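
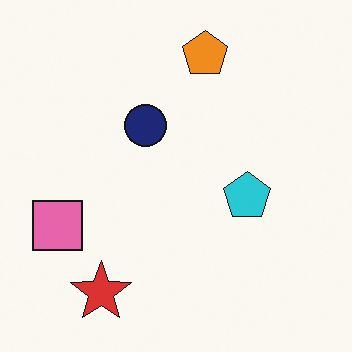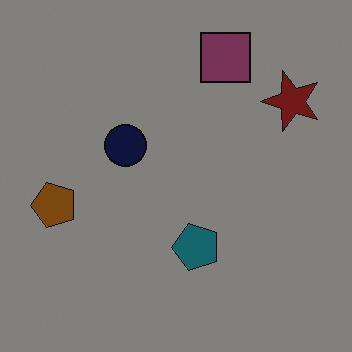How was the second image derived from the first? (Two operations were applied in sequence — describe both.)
The transformation is: transposed (reflected across the top-left ↔ bottom-right diagonal), then darkened a lot.

Shapes have swapped their row and column positions — what was in the top-right is now in the bottom-left — a diagonal reflection. Every pixel — background and shapes alike — is uniformly darkened.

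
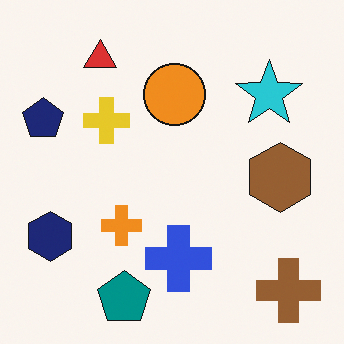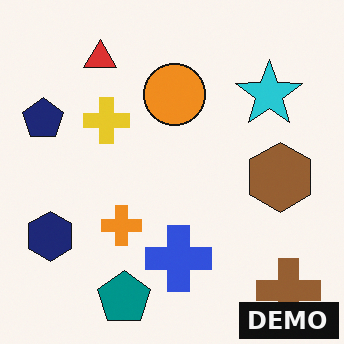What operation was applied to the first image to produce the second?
The second image is the first watermarked with the text "DEMO" in the lower-right corner.

A dark label reading "DEMO" appears in the lower-right corner.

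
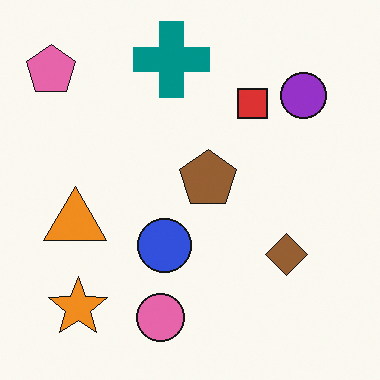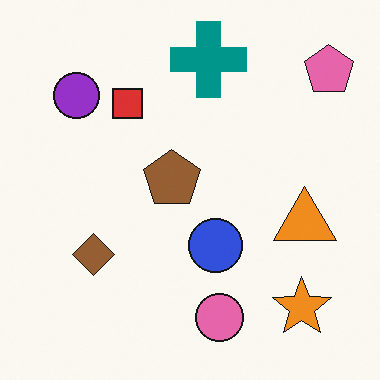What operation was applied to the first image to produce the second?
This is the original image flipped horizontally (left ↔ right).

The pink pentagon is in the top-left of the first image and the top-right of the second — shapes on opposite sides of the vertical midline have swapped in a mirror flip.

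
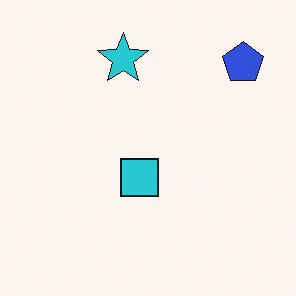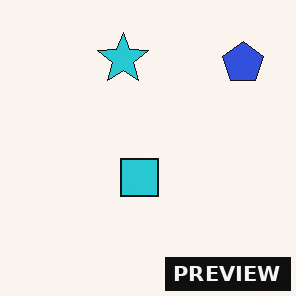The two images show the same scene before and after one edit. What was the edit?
The second image is the first watermarked with the text "PREVIEW" in the lower-right corner.

A dark label reading "PREVIEW" appears in the lower-right corner.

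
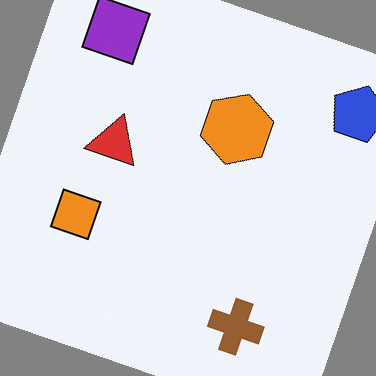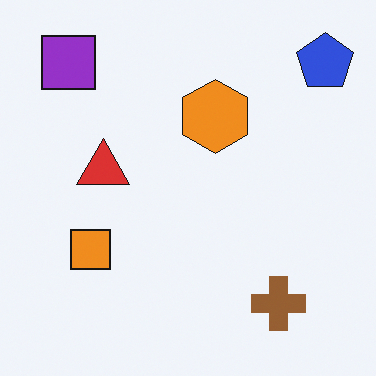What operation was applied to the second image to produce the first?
The transformation is: rotated clockwise by a clearly visible amount.

Every shape is tilted by the same angle and the image corners show triangular fill wedges — a whole-image rotation by a non-right angle.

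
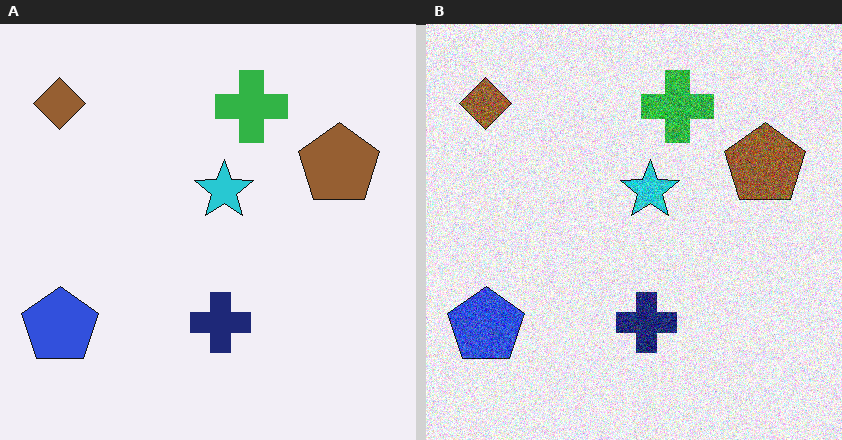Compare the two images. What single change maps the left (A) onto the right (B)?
Degraded with strong gaussian noise.

Random speckle covers the whole image, including the flat background.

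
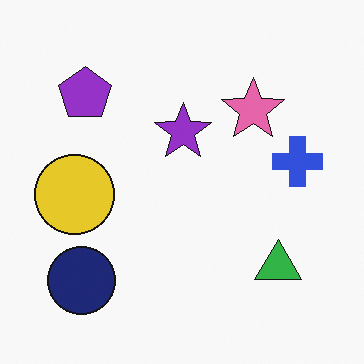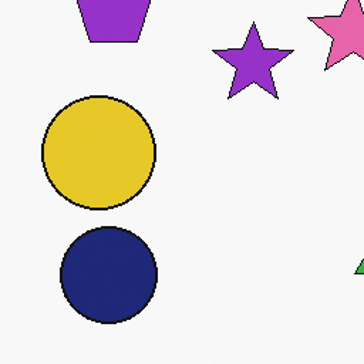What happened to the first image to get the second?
The image was cropped slightly and scaled back up.

The visible shapes are larger and the field of view is narrower; shapes near the original edges may be partly or wholly outside the frame — a crop-and-rescale.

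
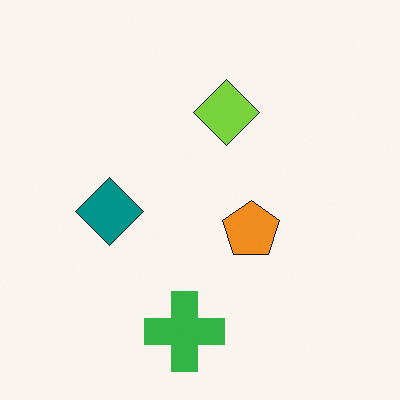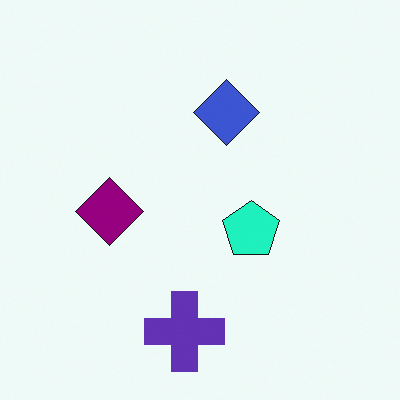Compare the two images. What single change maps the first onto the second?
The second image is the first hue-shifted through roughly a third of the color wheel.

Every shape's color has rotated by the same amount around the hue wheel — a uniform hue shift.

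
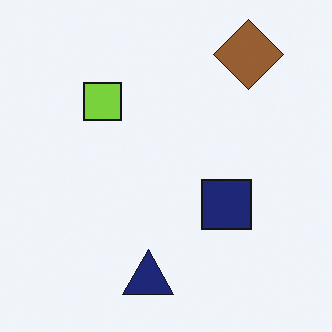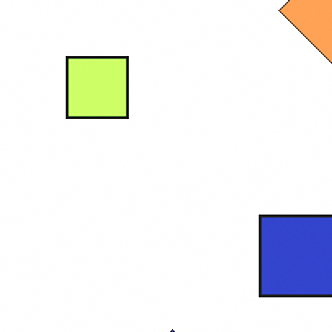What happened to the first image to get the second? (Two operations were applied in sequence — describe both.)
The image was cropped to a noticeably smaller region and rescaled, then substantially brightened.

The visible shapes are larger and the field of view is narrower; shapes near the original edges may be partly or wholly outside the frame — a crop-and-rescale. Every pixel — background and shapes alike — is uniformly brightened.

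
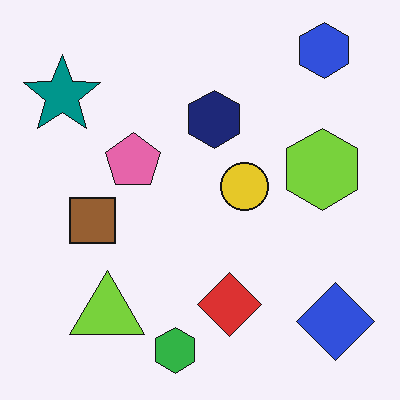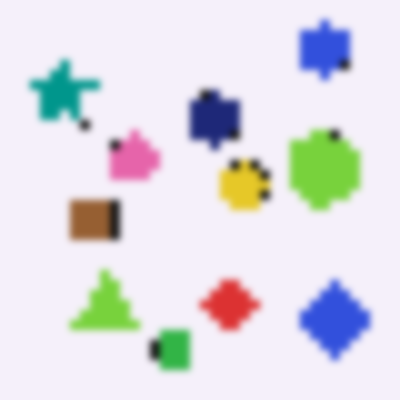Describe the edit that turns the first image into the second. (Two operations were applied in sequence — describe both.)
The second image is the first coarsely pixelated, then moderately blurred.

Shapes are reduced to large square blocks; fine edges and outlines are lost — a downscale-then-upscale (mosaic) effect. Shape edges and outlines are uniformly softened across the whole image.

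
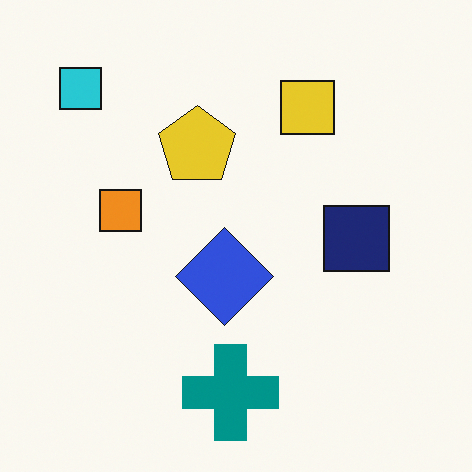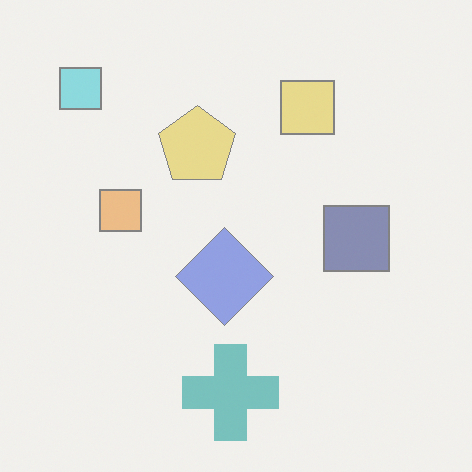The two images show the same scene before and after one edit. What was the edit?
Given much lower contrast.

Tones are pushed toward mid-grey across the whole image — a global contrast change.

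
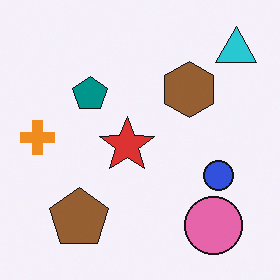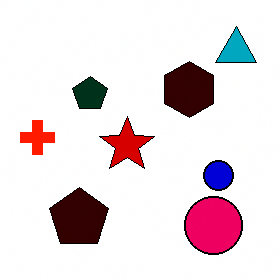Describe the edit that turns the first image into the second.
It was given much higher contrast.

Tones are pushed away from mid-grey across the whole image — a global contrast change.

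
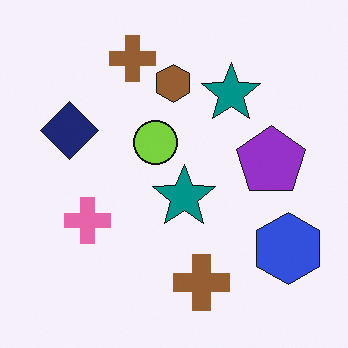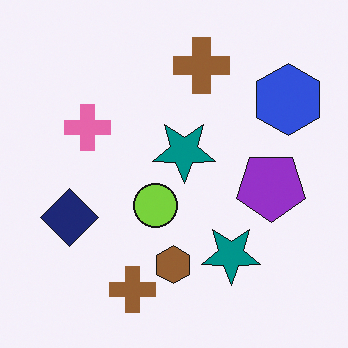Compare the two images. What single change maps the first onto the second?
It was flipped vertically (top ↔ bottom).

The brown hexagon is in the top of the first image and the bottom of the second — shapes on opposite sides of the horizontal midline have swapped in a mirror flip.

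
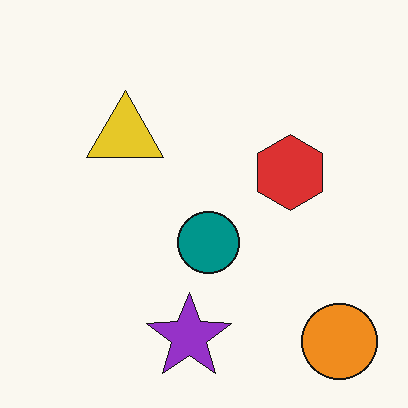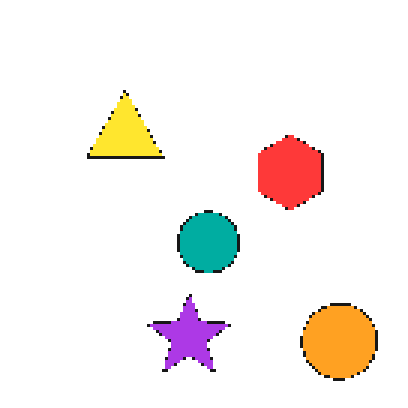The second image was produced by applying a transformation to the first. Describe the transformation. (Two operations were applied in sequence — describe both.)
Lightly pixelated (a mild mosaic effect), then brightened a little.

Shapes are reduced to large square blocks; fine edges and outlines are lost — a downscale-then-upscale (mosaic) effect. Every pixel — background and shapes alike — is uniformly brightened.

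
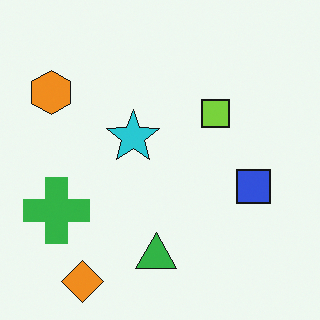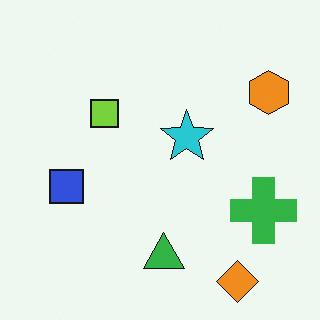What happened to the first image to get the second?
The transformation is: flipped horizontally (left ↔ right).

The orange hexagon is in the top-left of the first image and the top-right of the second — shapes on opposite sides of the vertical midline have swapped in a mirror flip.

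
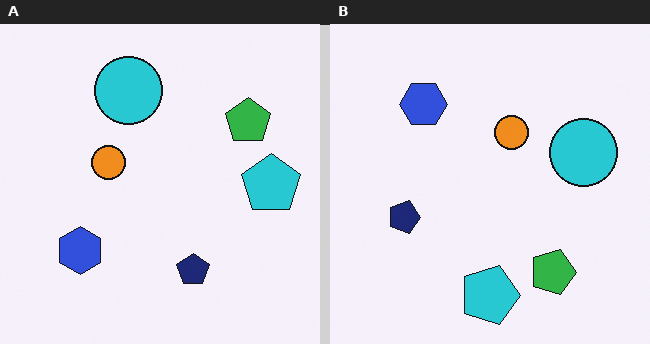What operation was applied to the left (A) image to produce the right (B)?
It was rotated 90° clockwise.

The cyan pentagon sits in the right of the left (A) image and the bottom of the right (B) — consistent with a whole-image 90° clockwise rotation.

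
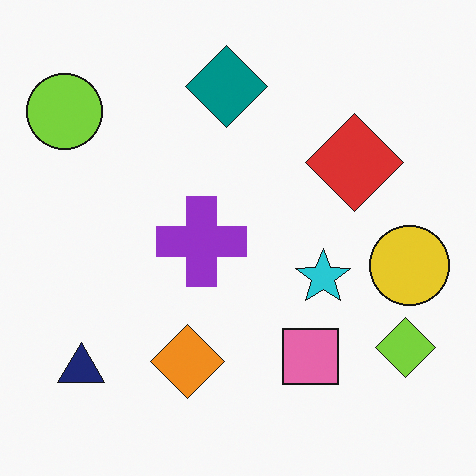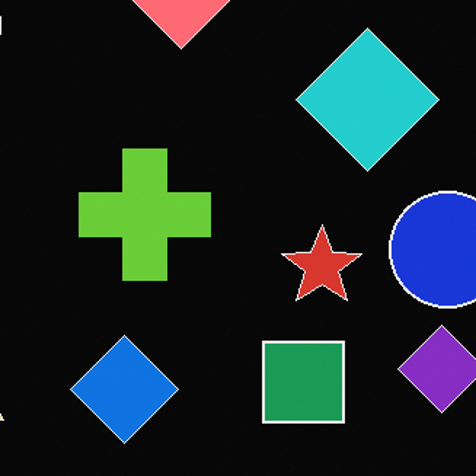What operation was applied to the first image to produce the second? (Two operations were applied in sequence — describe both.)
The transformation is: color-inverted (negative), then cropped to a modestly smaller region and rescaled.

The light background has become dark and every shape's color is its complement — a photographic negative. The visible shapes are larger and the field of view is narrower; shapes near the original edges may be partly or wholly outside the frame — a crop-and-rescale.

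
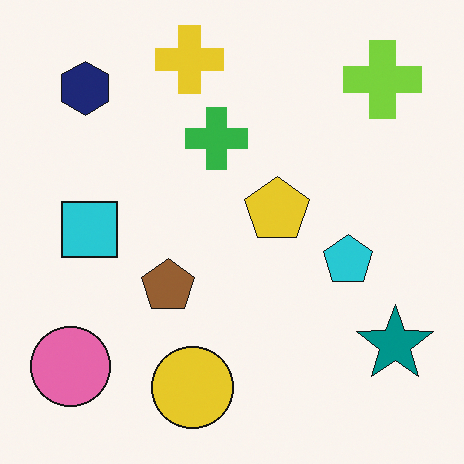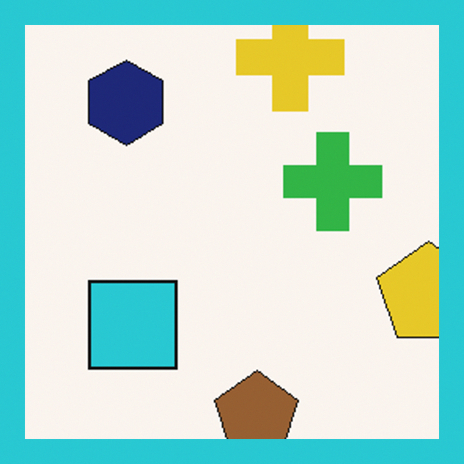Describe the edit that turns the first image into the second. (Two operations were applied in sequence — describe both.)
The image was cropped to a noticeably smaller region and rescaled, then framed with a cyan border.

The visible shapes are larger and the field of view is narrower; shapes near the original edges may be partly or wholly outside the frame — a crop-and-rescale. A solid cyan frame runs around the edge of the second image, with the content slightly shrunk inside it.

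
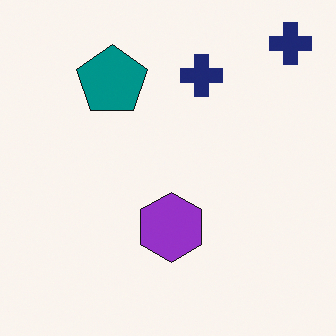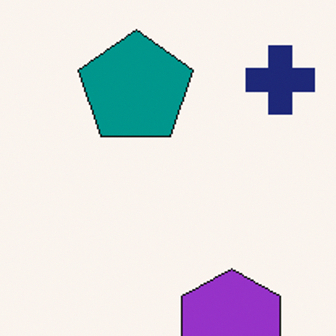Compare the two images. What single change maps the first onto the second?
Cropped to a modestly smaller region and rescaled.

The visible shapes are larger and the field of view is narrower; shapes near the original edges may be partly or wholly outside the frame — a crop-and-rescale.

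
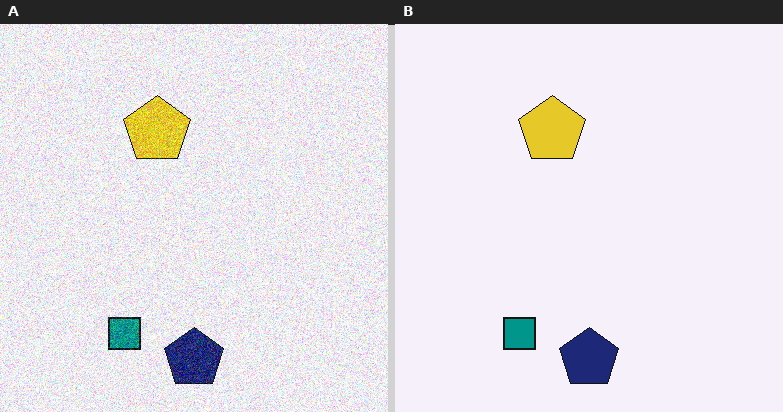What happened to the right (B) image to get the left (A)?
This is the original image degraded with heavy additive noise.

Random speckle covers the whole image, including the flat background.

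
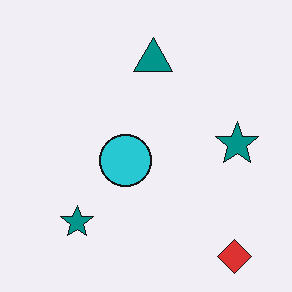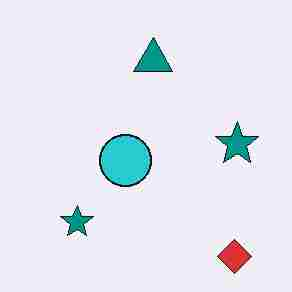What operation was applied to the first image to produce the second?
Heavily JPEG-compressed with obvious blocking artifacts.

Blocky 8×8 compression artifacts appear around shape edges and the flat background shows ringing — characteristic JPEG degradation.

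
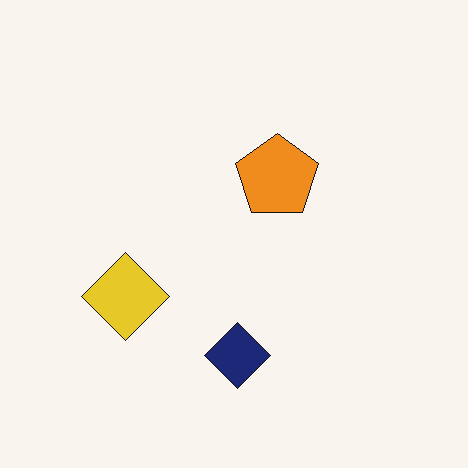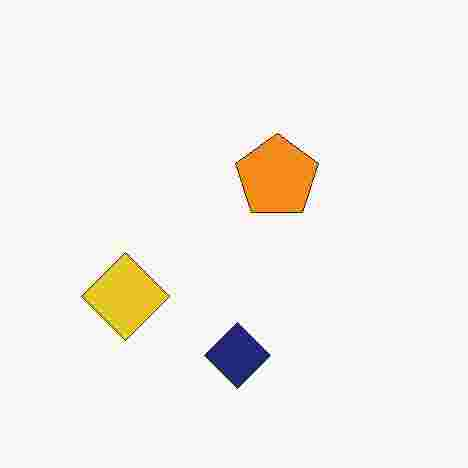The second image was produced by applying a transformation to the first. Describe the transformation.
Degraded with heavy JPEG compression.

Blocky 8×8 compression artifacts appear around shape edges and the flat background shows ringing — characteristic JPEG degradation.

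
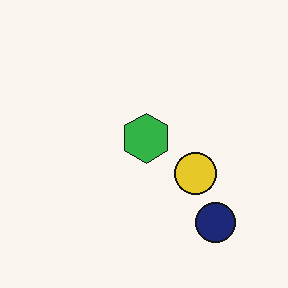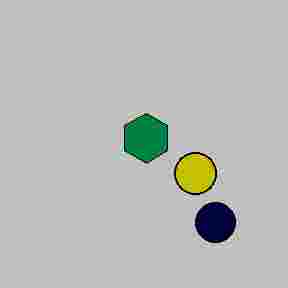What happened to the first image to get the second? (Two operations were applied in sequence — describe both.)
It was aggressively posterized, then degraded with heavy JPEG compression.

Each flat color has snapped to a coarser quantized level — most visibly, the near-white background has dropped to a flat grey. Blocky 8×8 compression artifacts appear around shape edges and the flat background shows ringing — characteristic JPEG degradation.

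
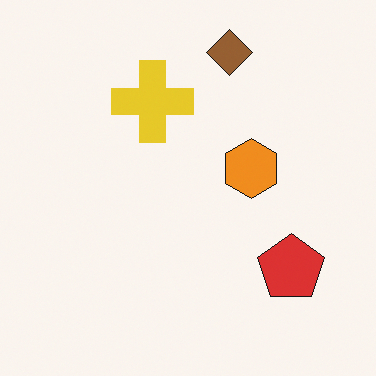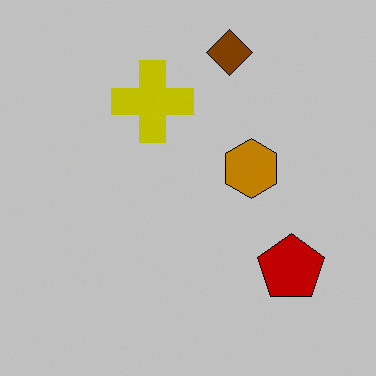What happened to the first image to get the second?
The transformation is: heavily posterized to just a handful of flat colors.

Each flat color has snapped to a coarser quantized level — most visibly, the near-white background has dropped to a flat grey.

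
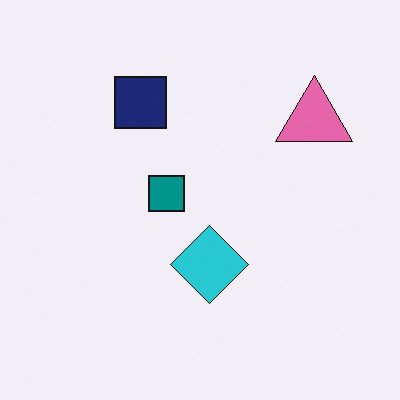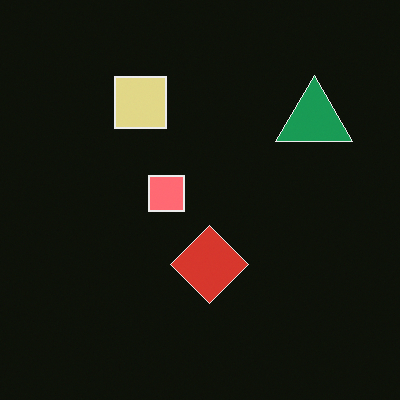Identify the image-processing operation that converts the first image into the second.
It was color-inverted (negative).

The light background has become dark and every shape's color is its complement — a photographic negative.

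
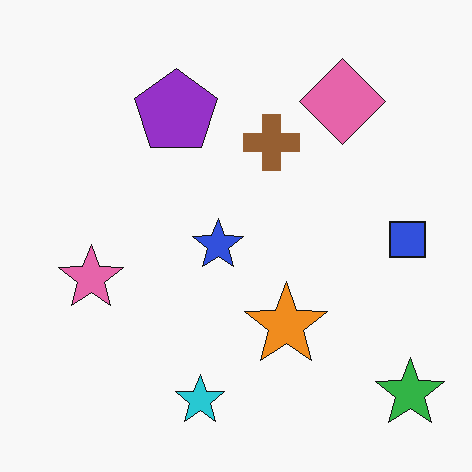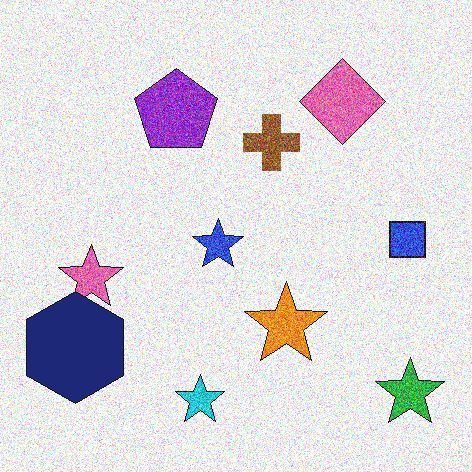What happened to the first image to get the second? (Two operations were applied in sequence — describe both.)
The second image is the first degraded with strong gaussian noise, then overlaid with an additional navy hexagon.

Random speckle covers the whole image, including the flat background. A navy hexagon appears in the second image that is absent from the first.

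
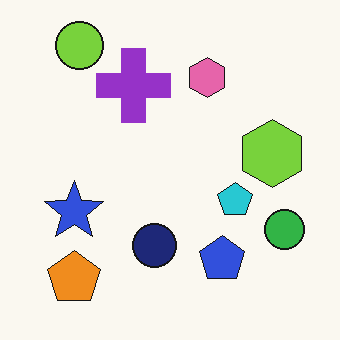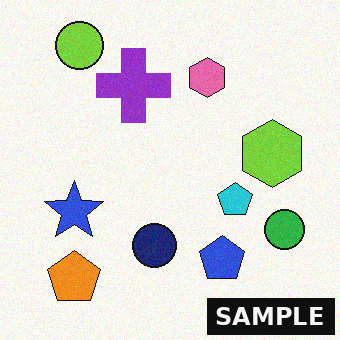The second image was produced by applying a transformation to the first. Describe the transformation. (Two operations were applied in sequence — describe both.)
The transformation is: degraded with a light layer of grain, then watermarked with the text "SAMPLE" in the lower-right corner.

Random speckle covers the whole image, including the flat background. A dark label reading "SAMPLE" appears in the lower-right corner.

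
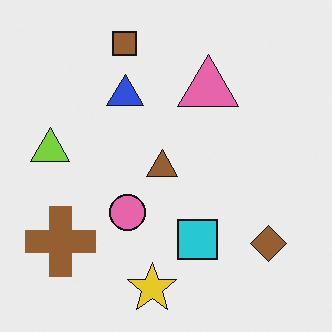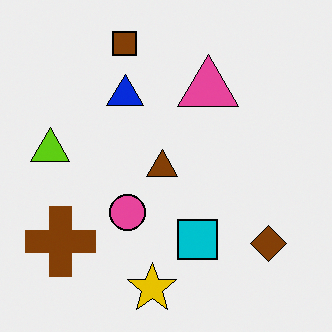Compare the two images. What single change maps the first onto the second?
The second image is the first given slightly increased contrast.

Tones are pushed away from mid-grey across the whole image — a global contrast change.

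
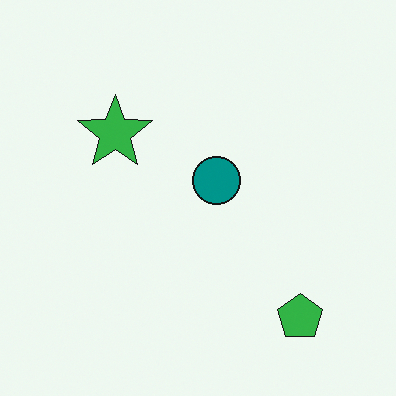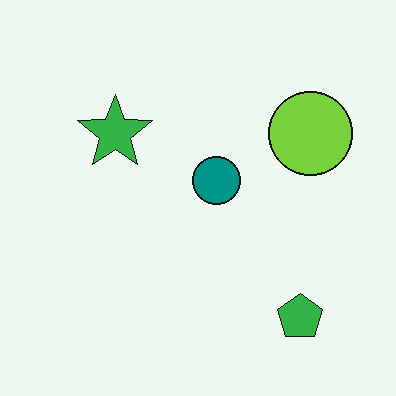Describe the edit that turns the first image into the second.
It was overlaid with an additional lime circle.

A lime circle appears in the second image that is absent from the first.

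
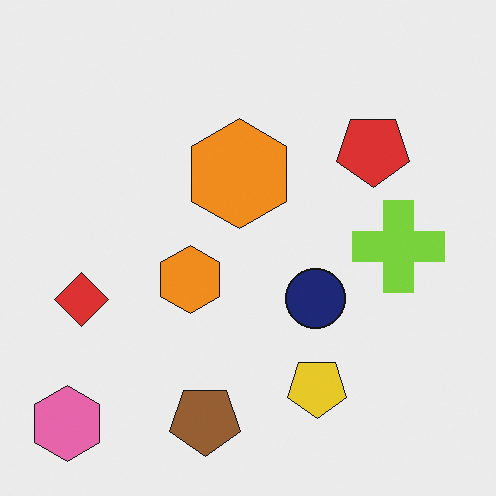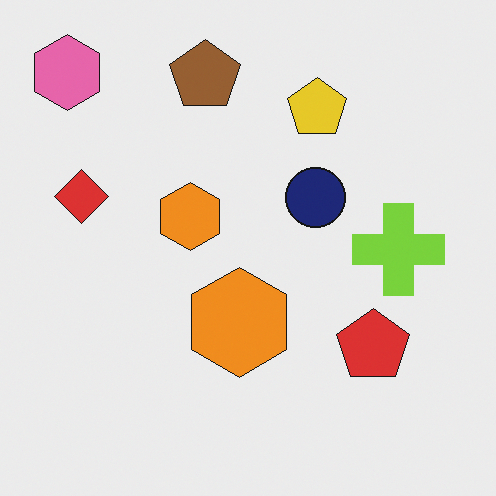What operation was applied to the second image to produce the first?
Flipped vertically (top ↔ bottom).

The pink hexagon is in the top-left of the second image and the bottom-left of the first — shapes on opposite sides of the horizontal midline have swapped in a mirror flip.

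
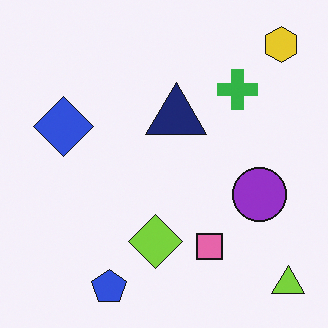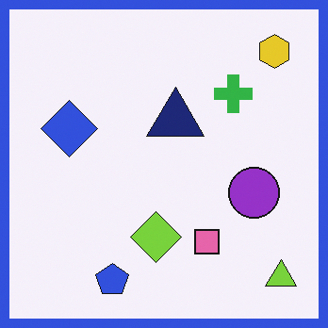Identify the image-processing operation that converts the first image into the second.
The transformation is: framed with a blue border.

A solid blue frame runs around the edge of the second image, with the content slightly shrunk inside it.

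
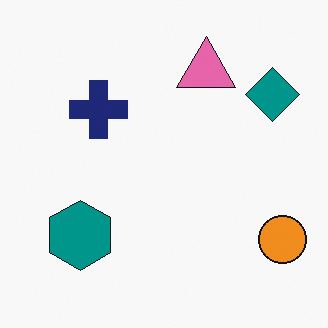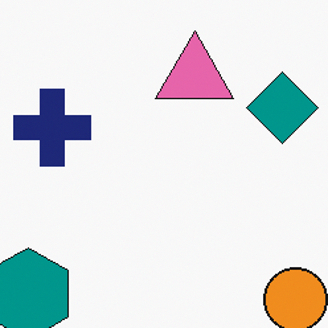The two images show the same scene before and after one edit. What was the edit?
This is the original image cropped to a modestly smaller region and rescaled.

The visible shapes are larger and the field of view is narrower; shapes near the original edges may be partly or wholly outside the frame — a crop-and-rescale.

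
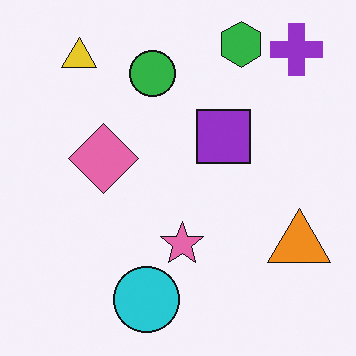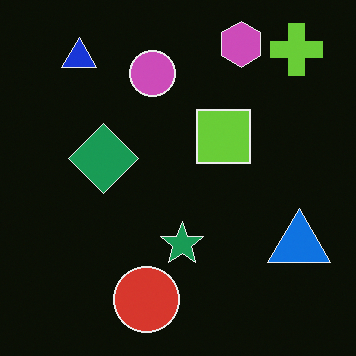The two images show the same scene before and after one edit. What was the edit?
The second image is the first color-inverted (negative).

The light background has become dark and every shape's color is its complement — a photographic negative.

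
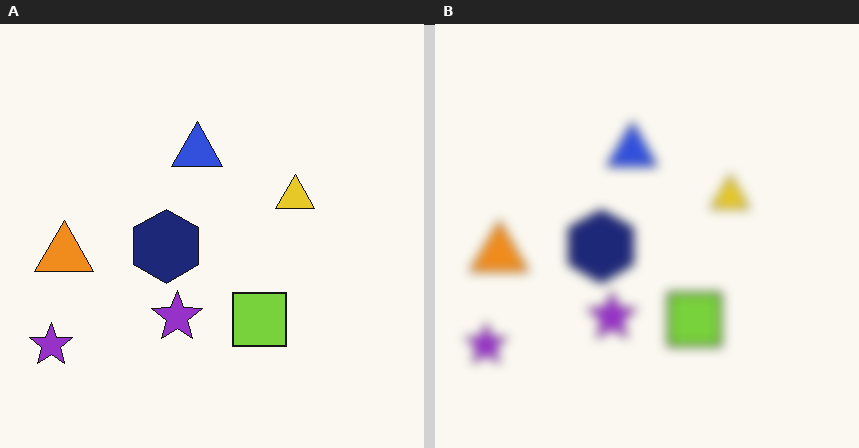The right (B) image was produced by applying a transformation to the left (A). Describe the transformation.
This is the original image heavily blurred.

Shape edges and outlines are uniformly softened across the whole image.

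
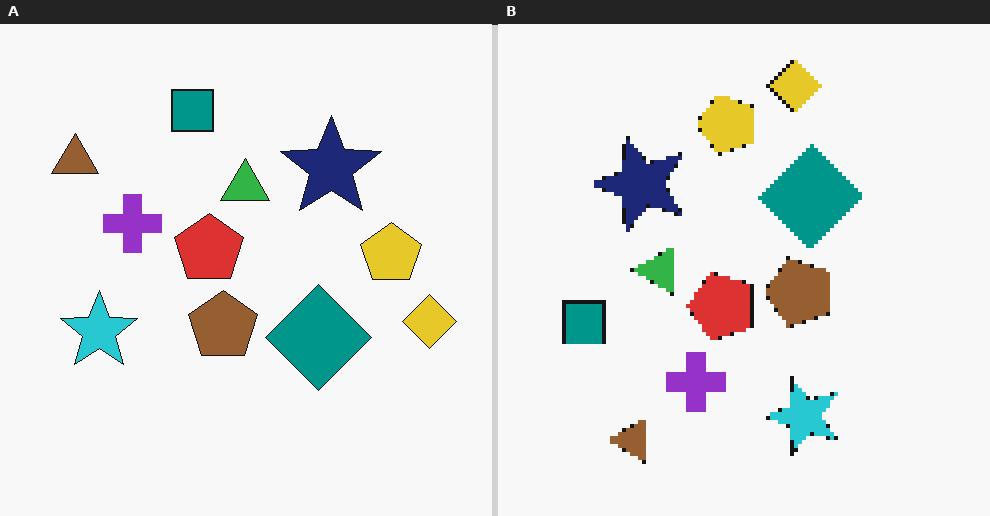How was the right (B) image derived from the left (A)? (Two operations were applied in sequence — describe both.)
This is the original image rotated 90° counter-clockwise, then lightly pixelated (a mild mosaic effect).

The brown triangle sits in the top-left of the left (A) image and the bottom-left of the right (B) — consistent with a whole-image 90° counter-clockwise rotation. Shapes are reduced to large square blocks; fine edges and outlines are lost — a downscale-then-upscale (mosaic) effect.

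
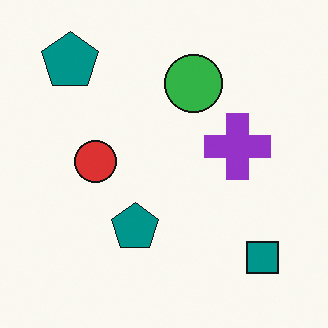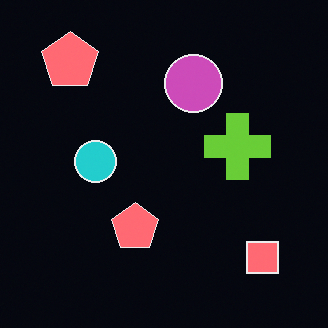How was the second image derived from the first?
It was color-inverted (negative).

The light background has become dark and every shape's color is its complement — a photographic negative.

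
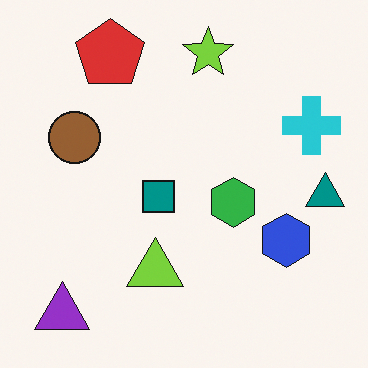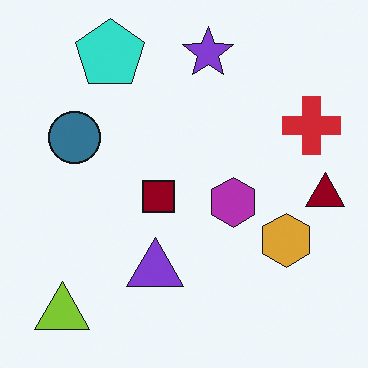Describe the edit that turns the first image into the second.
Hue-shifted through roughly half the color wheel.

Every shape's color has rotated by the same amount around the hue wheel — a uniform hue shift.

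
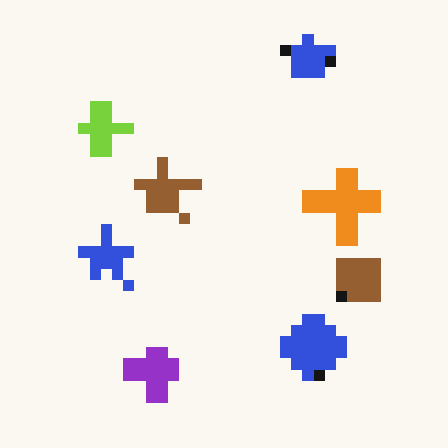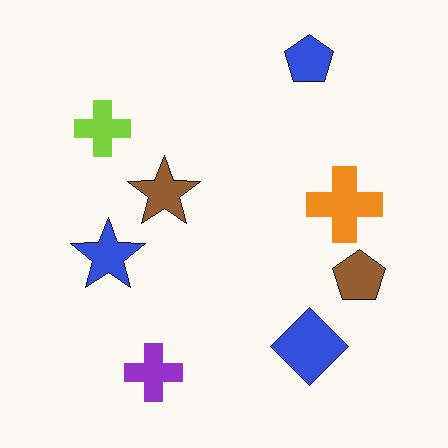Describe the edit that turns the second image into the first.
This is the original image coarsely pixelated.

Shapes are reduced to large square blocks; fine edges and outlines are lost — a downscale-then-upscale (mosaic) effect.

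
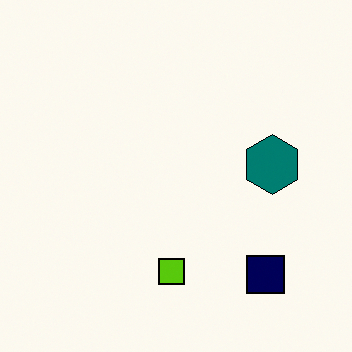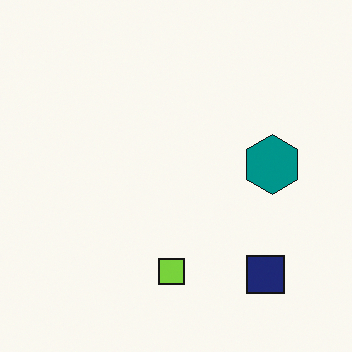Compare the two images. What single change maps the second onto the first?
The image was given slightly increased contrast.

Tones are pushed away from mid-grey across the whole image — a global contrast change.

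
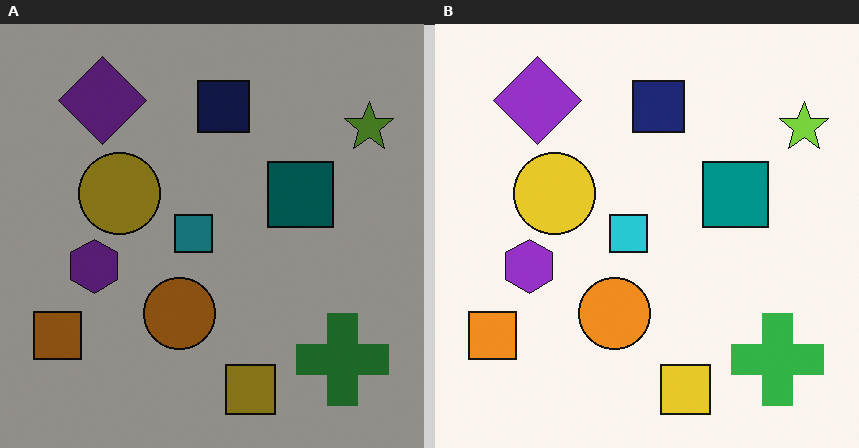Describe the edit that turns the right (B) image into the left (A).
This is the original image darkened a lot.

Every pixel — background and shapes alike — is uniformly darkened.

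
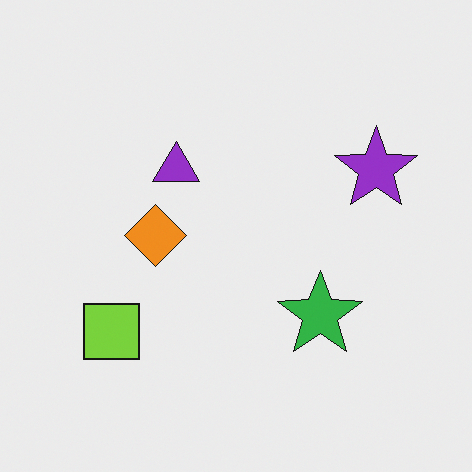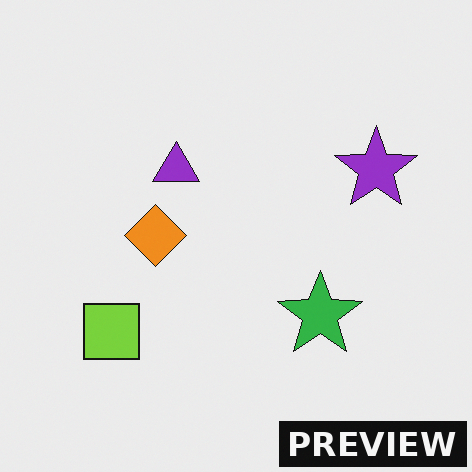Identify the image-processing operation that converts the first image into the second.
The image was watermarked with the text "PREVIEW" in the lower-right corner.

A dark label reading "PREVIEW" appears in the lower-right corner.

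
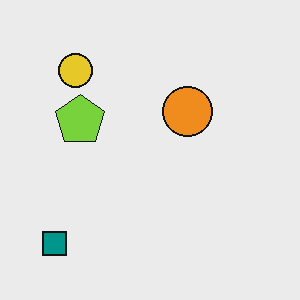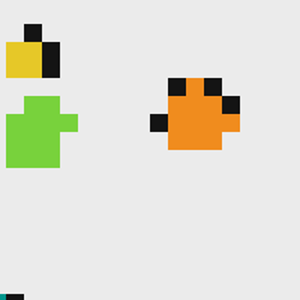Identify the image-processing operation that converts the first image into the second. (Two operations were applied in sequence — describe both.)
It was coarsely pixelated, then cropped to a modestly smaller region and rescaled.

Shapes are reduced to large square blocks; fine edges and outlines are lost — a downscale-then-upscale (mosaic) effect. The visible shapes are larger and the field of view is narrower; shapes near the original edges may be partly or wholly outside the frame — a crop-and-rescale.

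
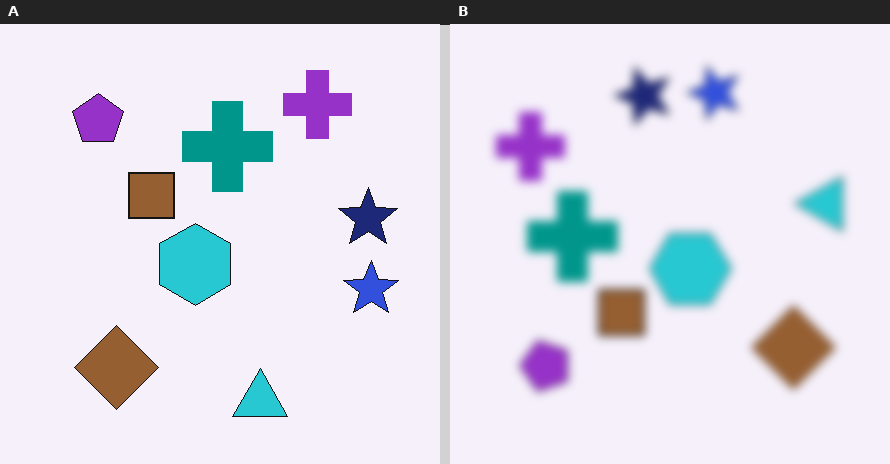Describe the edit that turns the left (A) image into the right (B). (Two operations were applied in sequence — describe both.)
This is the original image moderately blurred, then rotated 90° counter-clockwise.

Shape edges and outlines are uniformly softened across the whole image. The purple pentagon sits in the top-left of the left (A) image and the bottom-left of the right (B) — consistent with a whole-image 90° counter-clockwise rotation.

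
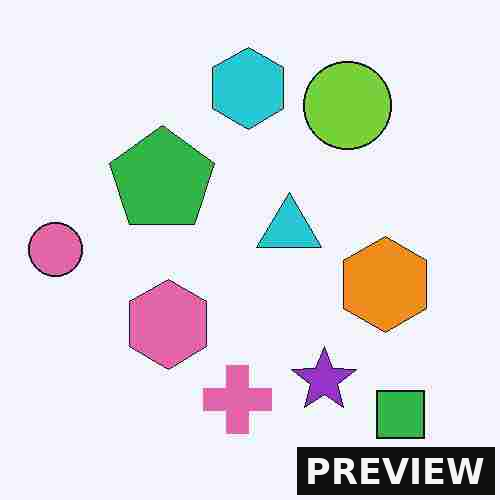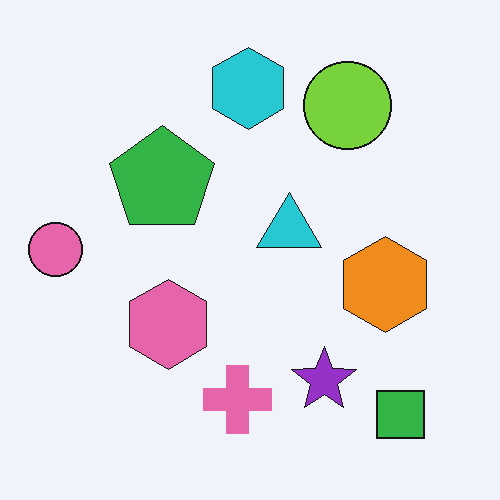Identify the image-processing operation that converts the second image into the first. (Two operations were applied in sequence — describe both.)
It was degraded with heavy JPEG compression, then watermarked with the text "PREVIEW" in the lower-right corner.

Blocky 8×8 compression artifacts appear around shape edges and the flat background shows ringing — characteristic JPEG degradation. A dark label reading "PREVIEW" appears in the lower-right corner.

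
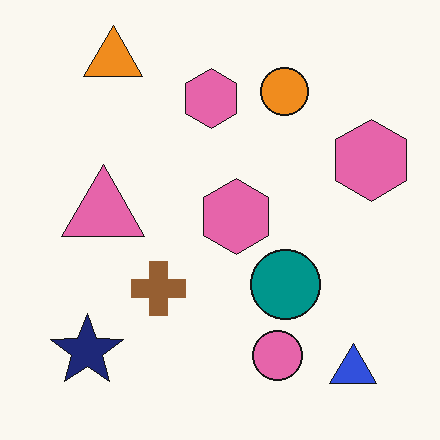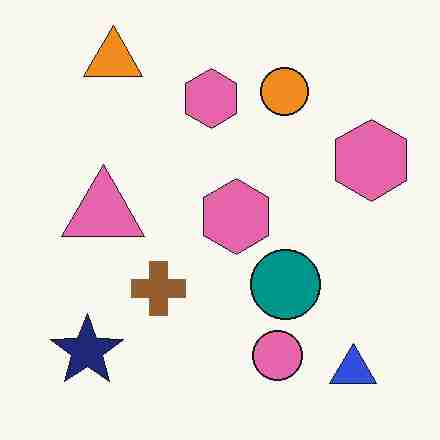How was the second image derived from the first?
Degraded with heavy JPEG compression.

Blocky 8×8 compression artifacts appear around shape edges and the flat background shows ringing — characteristic JPEG degradation.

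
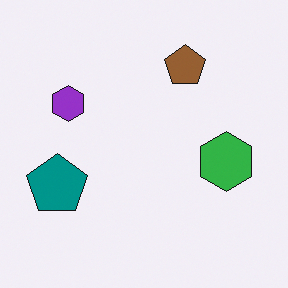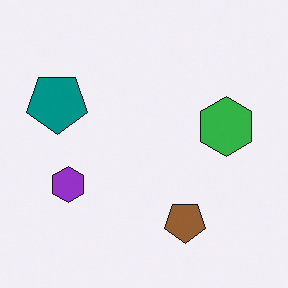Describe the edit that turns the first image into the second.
It was flipped vertically (top ↔ bottom).

The brown pentagon is in the top of the first image and the bottom of the second — shapes on opposite sides of the horizontal midline have swapped in a mirror flip.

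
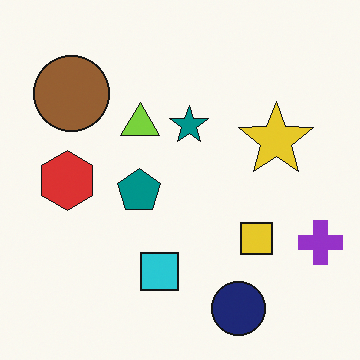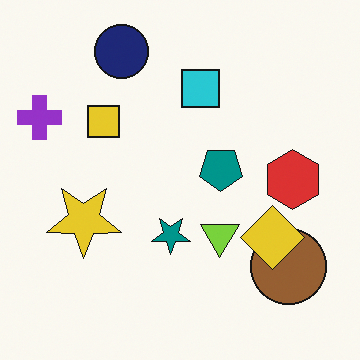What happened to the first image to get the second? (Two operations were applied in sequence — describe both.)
The transformation is: rotated 180°, then overlaid with an additional yellow diamond.

The purple cross sits in the bottom-right of the first image and the top-left of the second — consistent with a whole-image 180° rotation. A yellow diamond appears in the second image that is absent from the first.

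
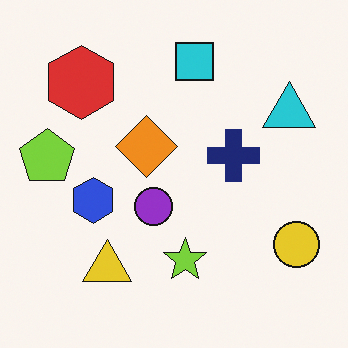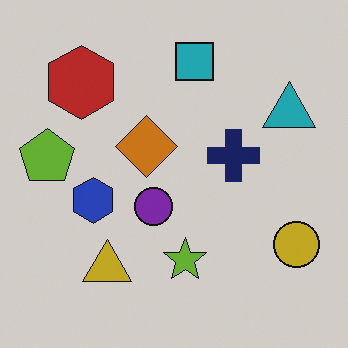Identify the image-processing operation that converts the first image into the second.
This is the original image slightly darkened.

Every pixel — background and shapes alike — is uniformly darkened.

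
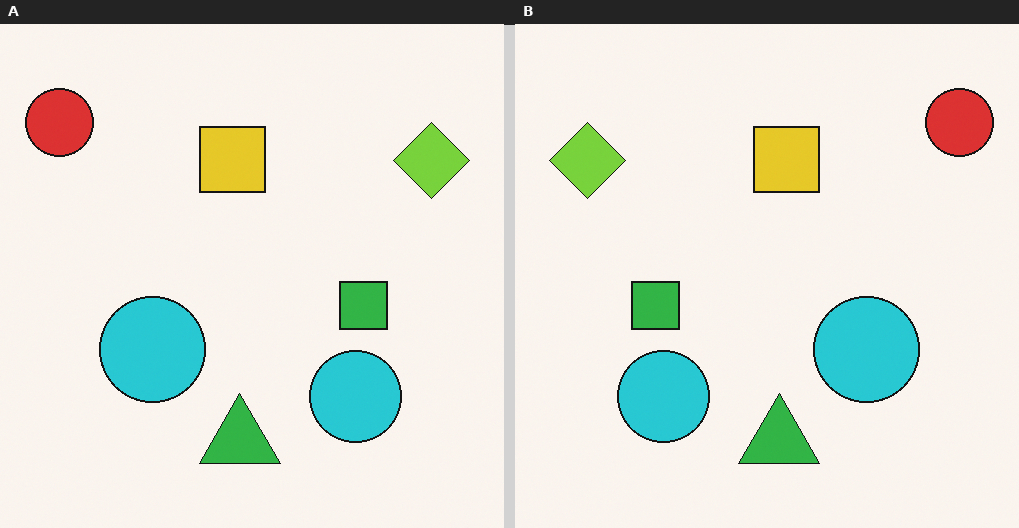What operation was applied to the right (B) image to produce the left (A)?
The image was flipped horizontally (left ↔ right).

The red circle is in the top-right of the right (B) image and the top-left of the left (A) — shapes on opposite sides of the vertical midline have swapped in a mirror flip.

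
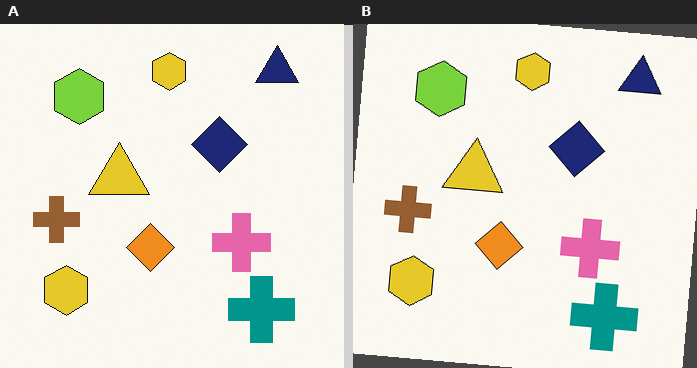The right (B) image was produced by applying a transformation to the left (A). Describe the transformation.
The right (B) image is the left (A) rotated clockwise by a slight angle.

Every shape is tilted by the same angle and the image corners show triangular fill wedges — a whole-image rotation by a non-right angle.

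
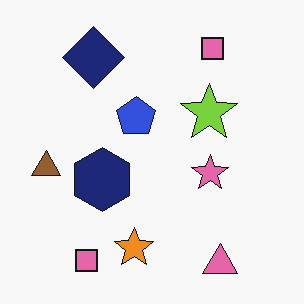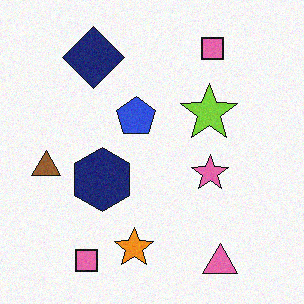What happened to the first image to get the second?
It was degraded with light additive noise.

Random speckle covers the whole image, including the flat background.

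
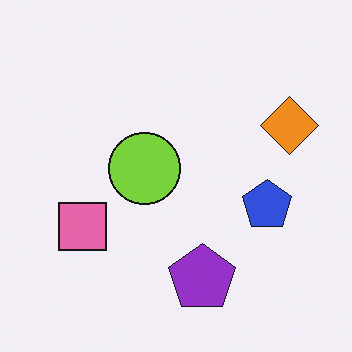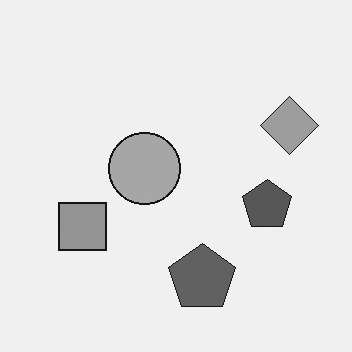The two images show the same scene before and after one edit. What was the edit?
The second image is the first converted to grayscale.

All color is removed — every shape is now a shade of grey.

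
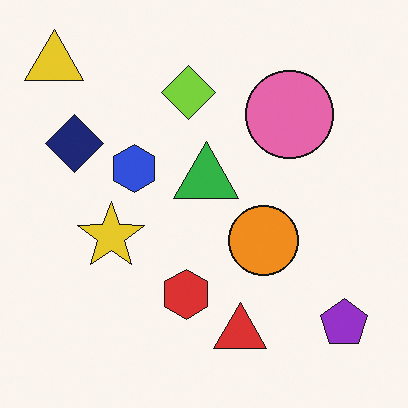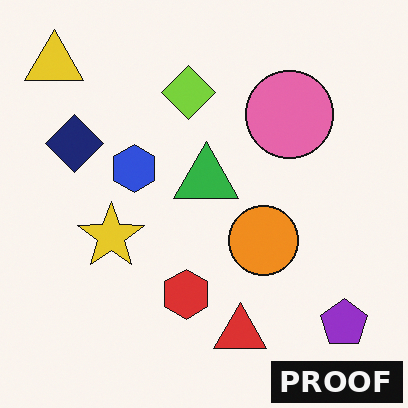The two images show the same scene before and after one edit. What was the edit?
The second image is the first watermarked with the text "PROOF" in the lower-right corner.

A dark label reading "PROOF" appears in the lower-right corner.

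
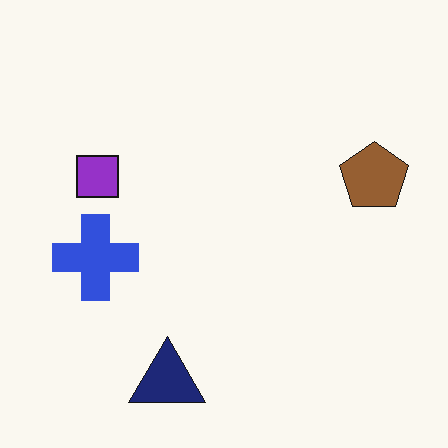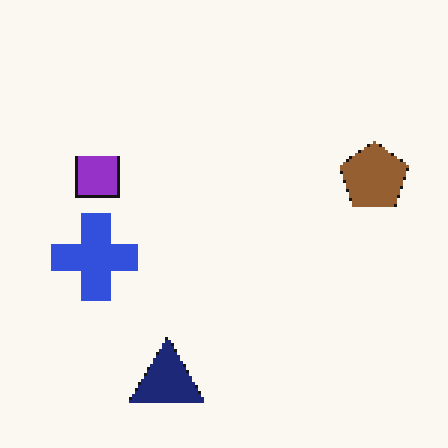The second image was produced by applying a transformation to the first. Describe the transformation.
This is the original image lightly pixelated (a mild mosaic effect).

Shapes are reduced to large square blocks; fine edges and outlines are lost — a downscale-then-upscale (mosaic) effect.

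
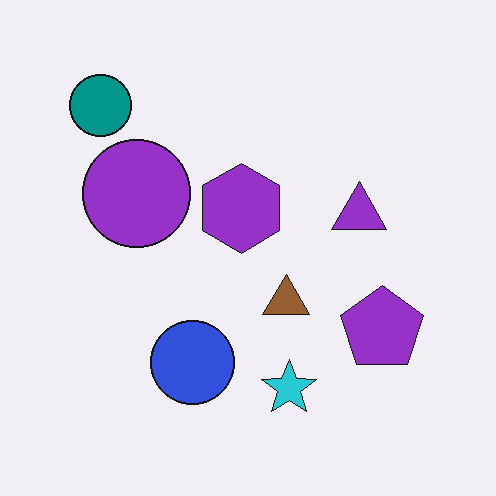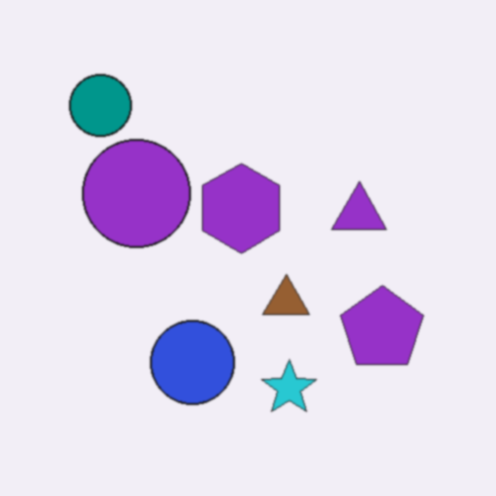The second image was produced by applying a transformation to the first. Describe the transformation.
The second image is the first lightly blurred.

Shape edges and outlines are uniformly softened across the whole image.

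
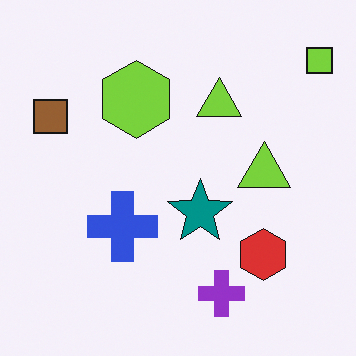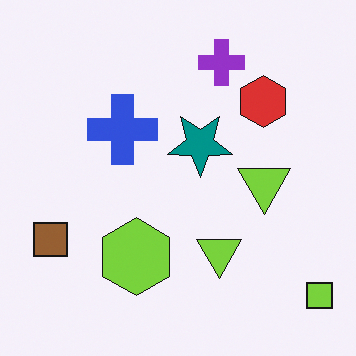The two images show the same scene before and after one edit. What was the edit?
It was flipped vertically (top ↔ bottom).

The lime square is in the top-right of the first image and the bottom-right of the second — shapes on opposite sides of the horizontal midline have swapped in a mirror flip.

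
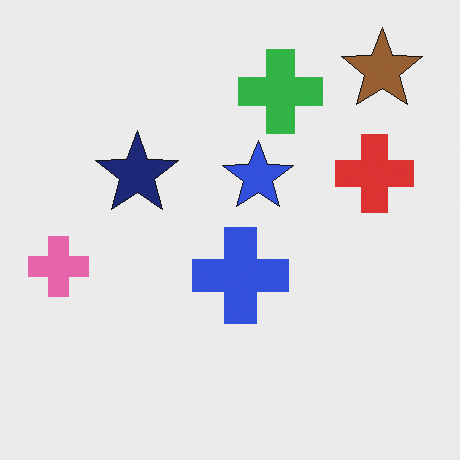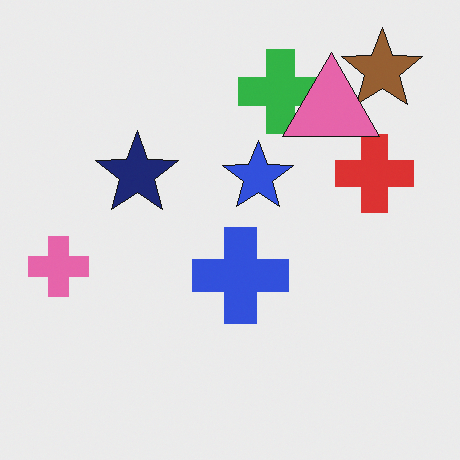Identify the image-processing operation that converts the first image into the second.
Overlaid with an additional pink triangle.

A pink triangle appears in the second image that is absent from the first.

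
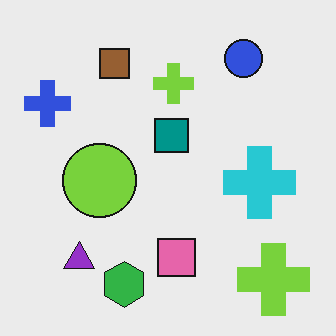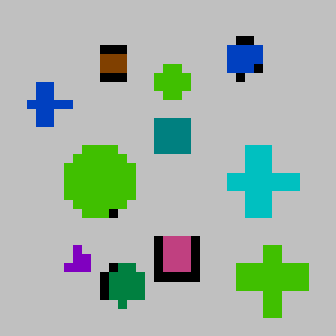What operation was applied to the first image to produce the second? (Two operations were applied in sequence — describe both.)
Heavily posterized to just a handful of flat colors, then heavily pixelated into large blocks.

Each flat color has snapped to a coarser quantized level — most visibly, the near-white background has dropped to a flat grey. Shapes are reduced to large square blocks; fine edges and outlines are lost — a downscale-then-upscale (mosaic) effect.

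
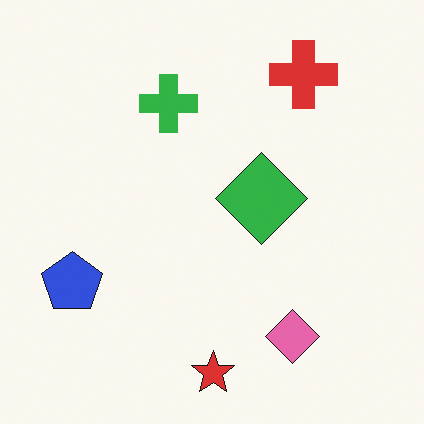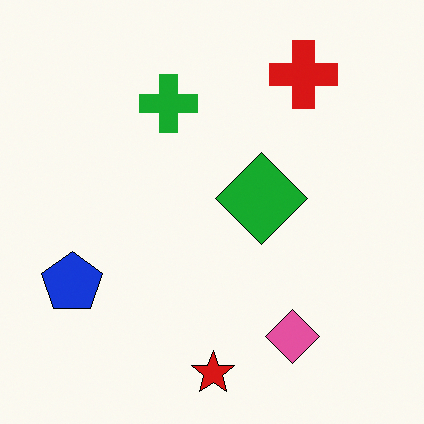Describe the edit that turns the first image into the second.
This is the original image given slightly increased contrast.

Tones are pushed away from mid-grey across the whole image — a global contrast change.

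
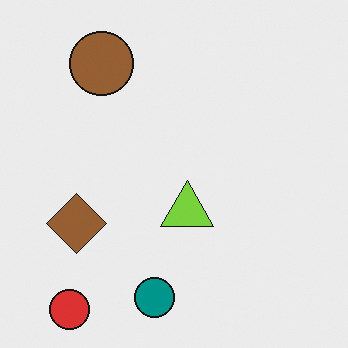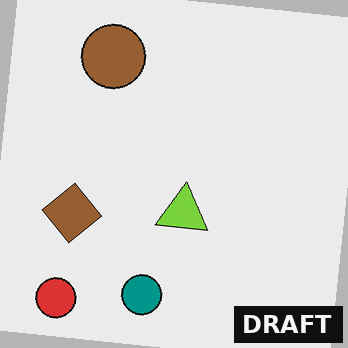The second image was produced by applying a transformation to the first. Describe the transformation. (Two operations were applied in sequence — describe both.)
The image was rotated clockwise by a small amount, then watermarked with the text "DRAFT" in the lower-right corner.

Every shape is tilted by the same angle and the image corners show triangular fill wedges — a whole-image rotation by a non-right angle. A dark label reading "DRAFT" appears in the lower-right corner.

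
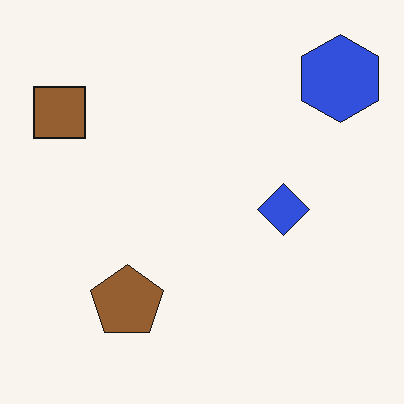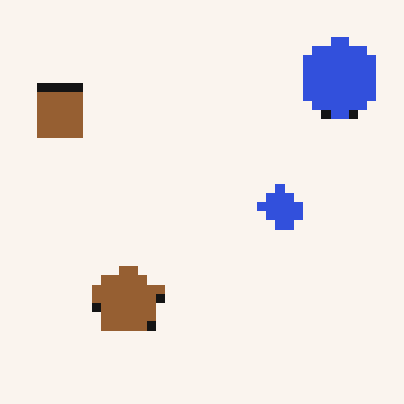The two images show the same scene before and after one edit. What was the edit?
Coarsely pixelated.

Shapes are reduced to large square blocks; fine edges and outlines are lost — a downscale-then-upscale (mosaic) effect.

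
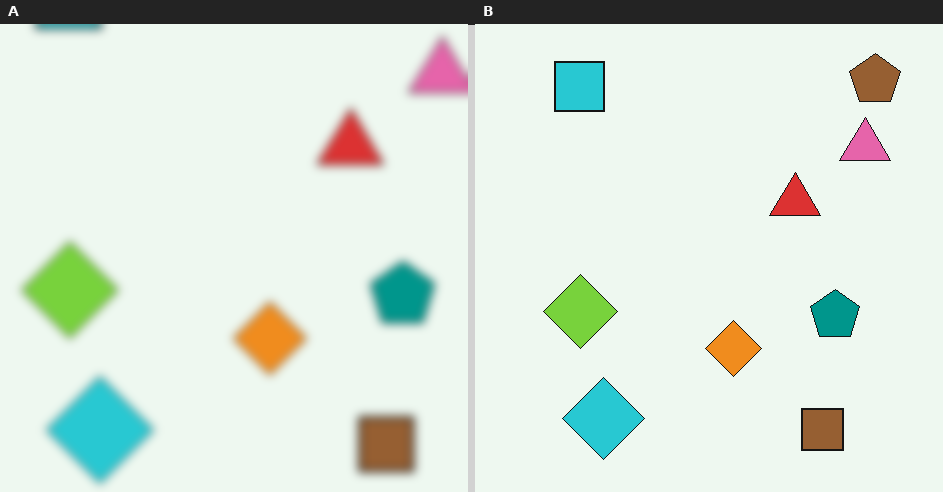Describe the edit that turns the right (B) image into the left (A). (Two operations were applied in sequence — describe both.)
The image was cropped slightly and scaled back up, then noticeably gaussian-blurred.

The visible shapes are larger and the field of view is narrower; shapes near the original edges may be partly or wholly outside the frame — a crop-and-rescale. Shape edges and outlines are uniformly softened across the whole image.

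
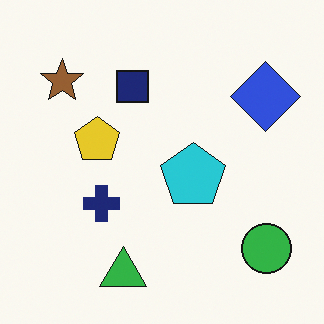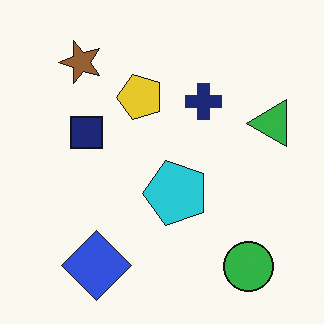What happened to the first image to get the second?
This is the original image transposed (reflected across the top-left ↔ bottom-right diagonal).

Shapes have swapped their row and column positions — what was in the top-right is now in the bottom-left — a diagonal reflection.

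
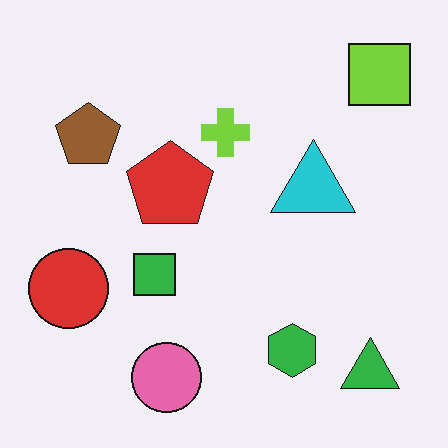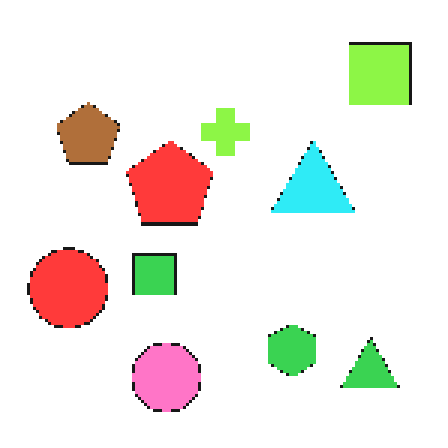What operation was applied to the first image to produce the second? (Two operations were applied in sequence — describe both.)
The second image is the first mildly pixelated, then slightly brightened.

Shapes are reduced to large square blocks; fine edges and outlines are lost — a downscale-then-upscale (mosaic) effect. Every pixel — background and shapes alike — is uniformly brightened.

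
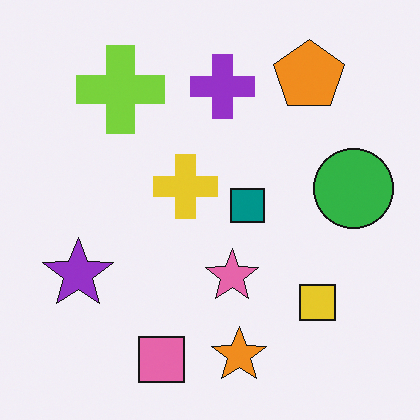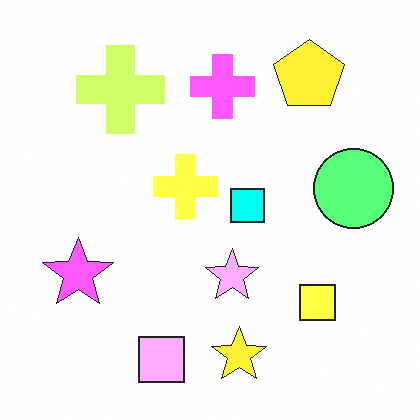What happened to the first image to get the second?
The transformation is: brightened a lot.

Every pixel — background and shapes alike — is uniformly brightened.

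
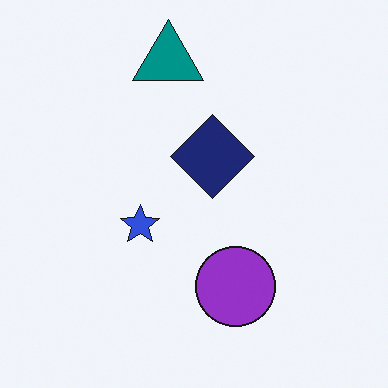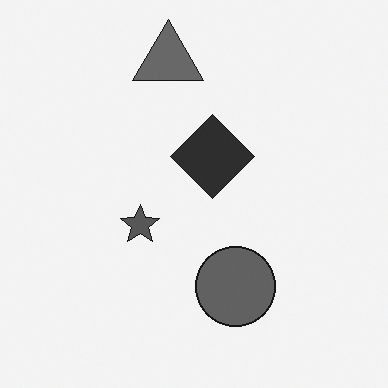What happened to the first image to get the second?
The second image is the first converted to grayscale.

All color is removed — every shape is now a shade of grey.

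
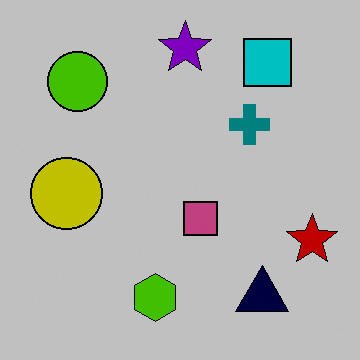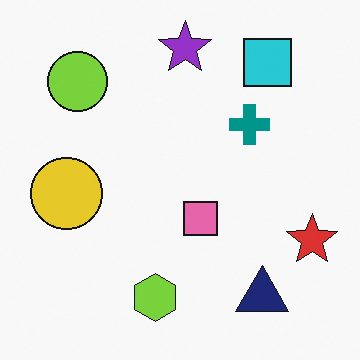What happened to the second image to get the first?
This is the original image aggressively posterized.

Each flat color has snapped to a coarser quantized level — most visibly, the near-white background has dropped to a flat grey.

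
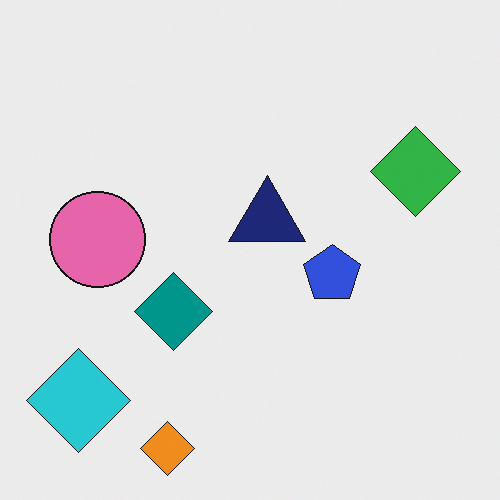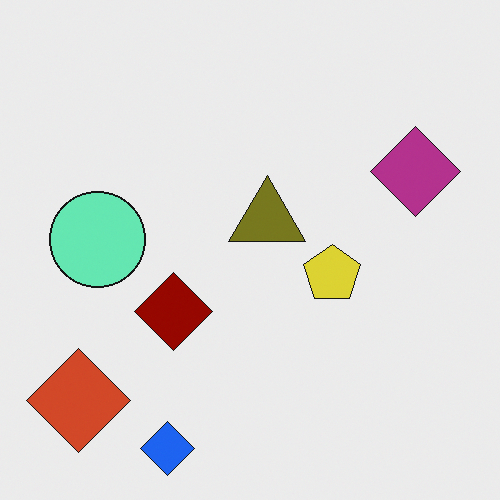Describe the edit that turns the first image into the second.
The image was hue-shifted through roughly half the color wheel.

Every shape's color has rotated by the same amount around the hue wheel — a uniform hue shift.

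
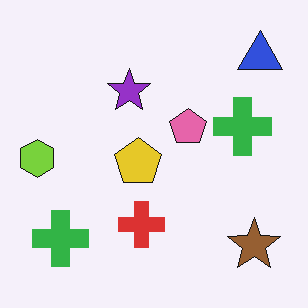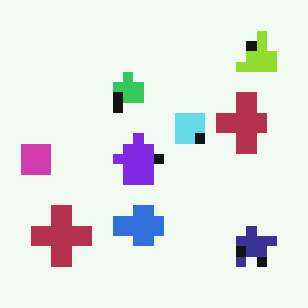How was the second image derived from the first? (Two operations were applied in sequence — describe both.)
It was hue-shifted through roughly half the color wheel, then heavily pixelated into large blocks.

Every shape's color has rotated by the same amount around the hue wheel — a uniform hue shift. Shapes are reduced to large square blocks; fine edges and outlines are lost — a downscale-then-upscale (mosaic) effect.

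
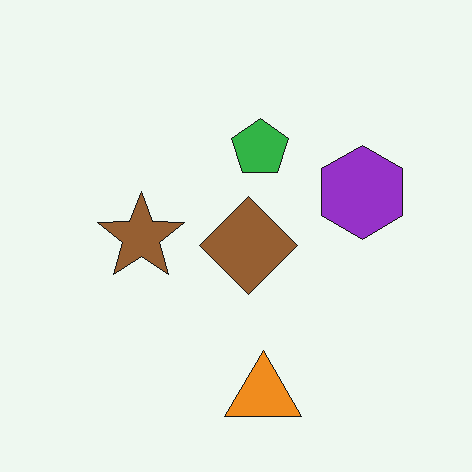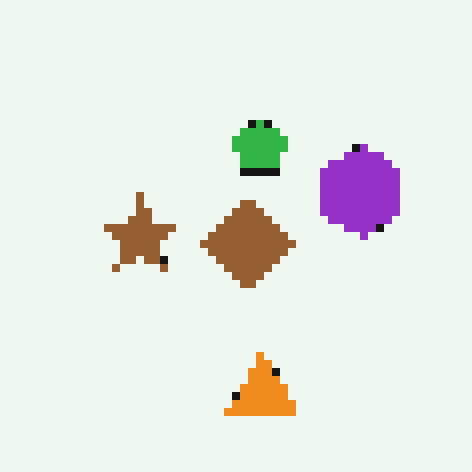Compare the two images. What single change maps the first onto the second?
The transformation is: moderately pixelated.

Shapes are reduced to large square blocks; fine edges and outlines are lost — a downscale-then-upscale (mosaic) effect.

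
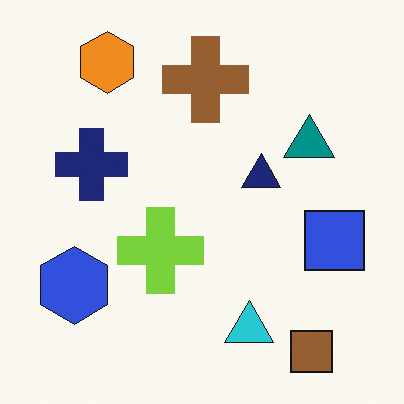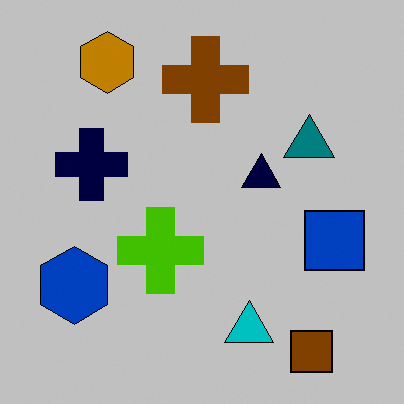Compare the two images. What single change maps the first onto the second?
The transformation is: heavily posterized to just a handful of flat colors.

Each flat color has snapped to a coarser quantized level — most visibly, the near-white background has dropped to a flat grey.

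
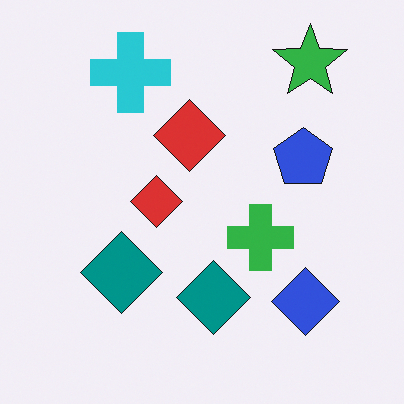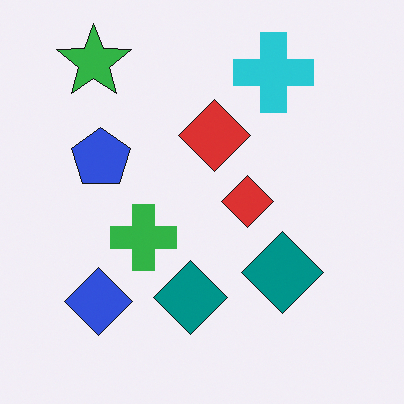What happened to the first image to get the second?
Flipped horizontally (left ↔ right).

The green star is in the top-right of the first image and the top-left of the second — shapes on opposite sides of the vertical midline have swapped in a mirror flip.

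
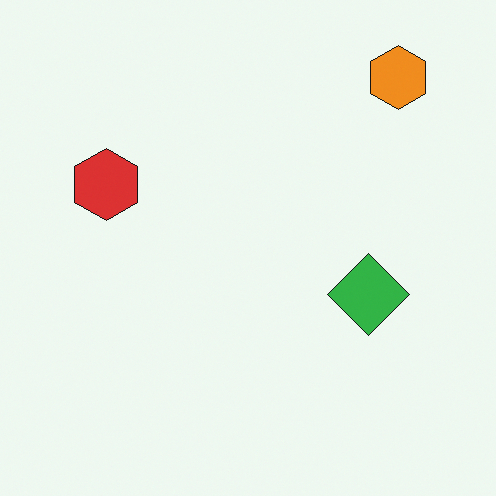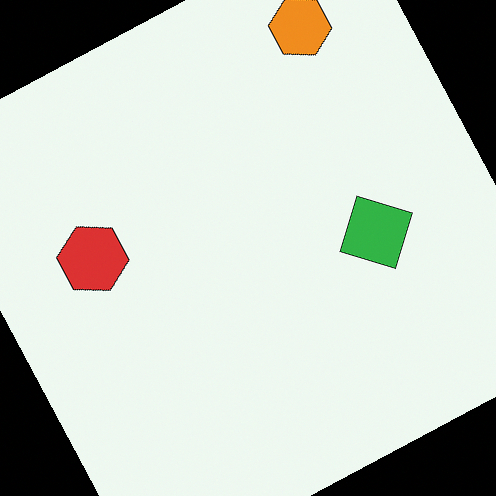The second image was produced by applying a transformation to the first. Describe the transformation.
The transformation is: rotated counter-clockwise by a clearly visible amount.

Every shape is tilted by the same angle and the image corners show triangular fill wedges — a whole-image rotation by a non-right angle.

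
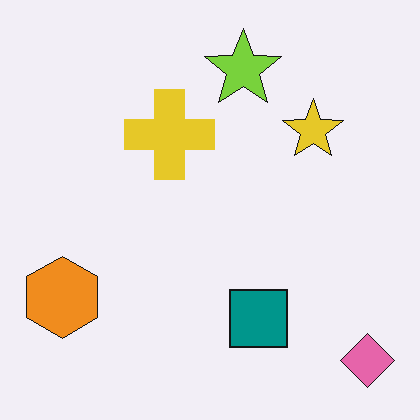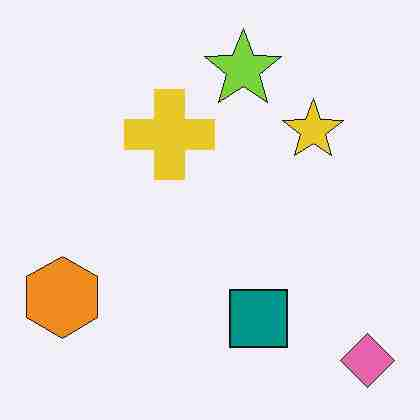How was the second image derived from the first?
Heavily JPEG-compressed with obvious blocking artifacts.

Blocky 8×8 compression artifacts appear around shape edges and the flat background shows ringing — characteristic JPEG degradation.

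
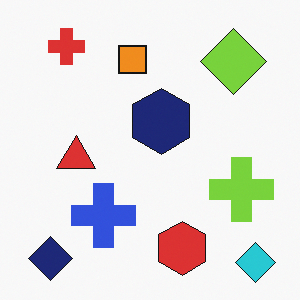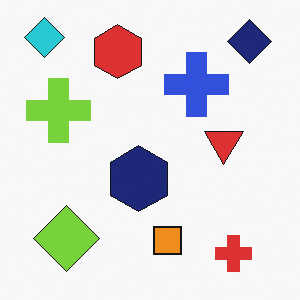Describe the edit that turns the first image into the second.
Rotated 180°.

The cyan diamond sits in the bottom-right of the first image and the top-left of the second — consistent with a whole-image 180° rotation.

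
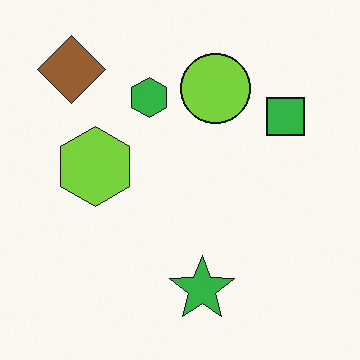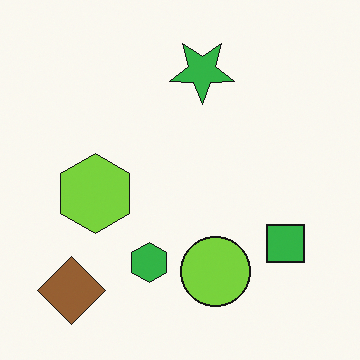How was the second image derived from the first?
This is the original image flipped vertically (top ↔ bottom).

The brown diamond is in the top-left of the first image and the bottom-left of the second — shapes on opposite sides of the horizontal midline have swapped in a mirror flip.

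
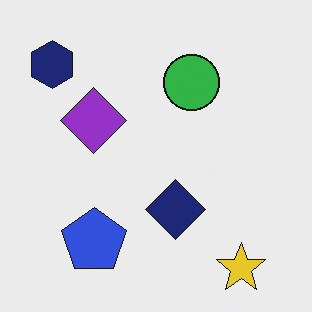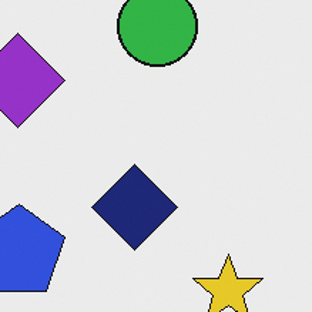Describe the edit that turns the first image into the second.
The transformation is: cropped slightly and scaled back up.

The visible shapes are larger and the field of view is narrower; shapes near the original edges may be partly or wholly outside the frame — a crop-and-rescale.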